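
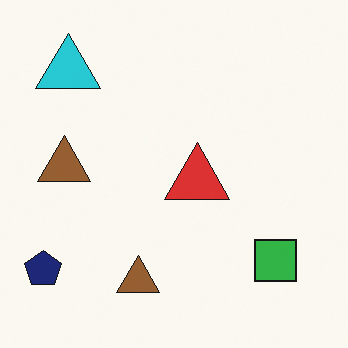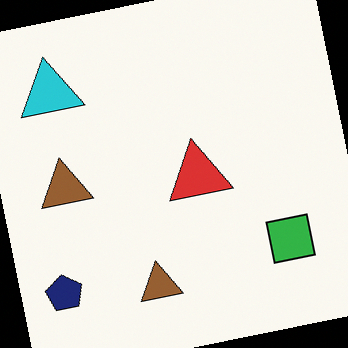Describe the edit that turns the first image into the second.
It was rotated counter-clockwise by a small amount.

Every shape is tilted by the same angle and the image corners show triangular fill wedges — a whole-image rotation by a non-right angle.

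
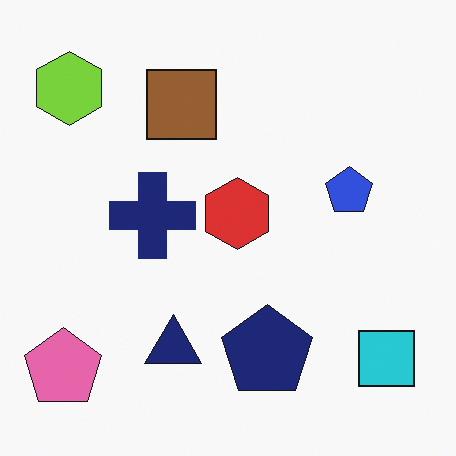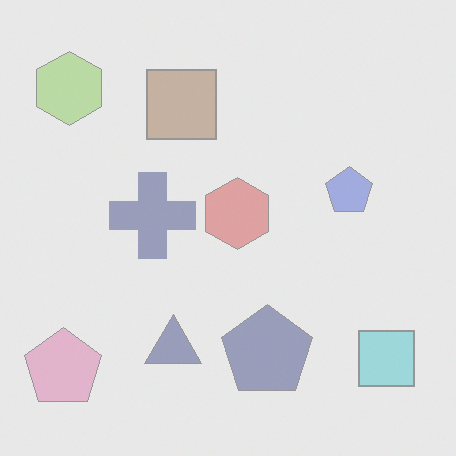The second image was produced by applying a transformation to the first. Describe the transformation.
The image was washed out (contrast reduced).

Tones are pushed toward mid-grey across the whole image — a global contrast change.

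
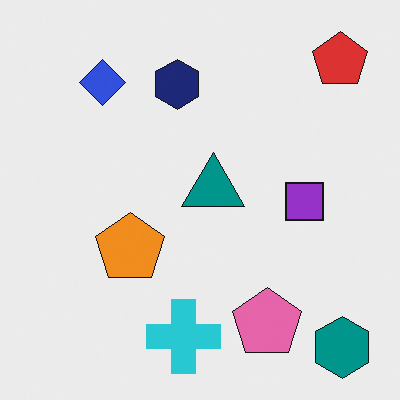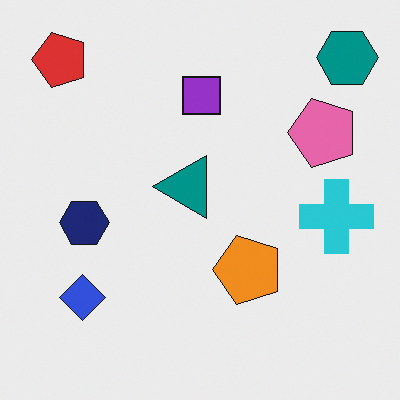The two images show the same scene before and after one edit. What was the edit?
The second image is the first rotated 90° counter-clockwise.

The teal hexagon sits in the bottom-right of the first image and the top-right of the second — consistent with a whole-image 90° counter-clockwise rotation.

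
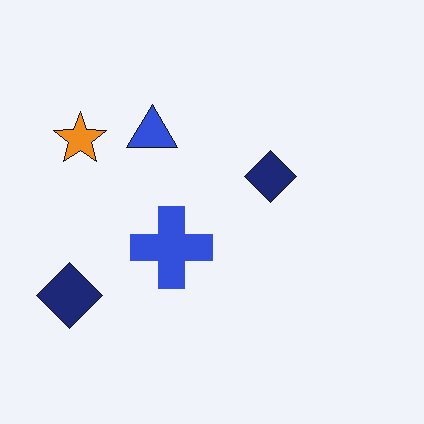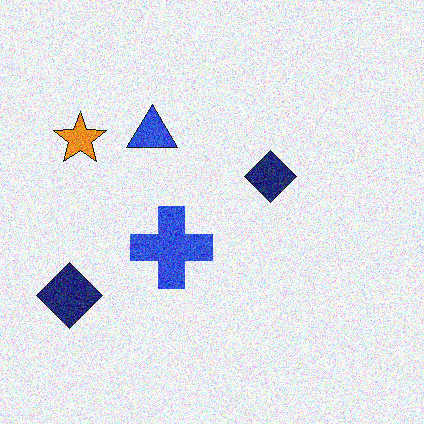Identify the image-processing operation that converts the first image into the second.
Degraded with strong gaussian noise.

Random speckle covers the whole image, including the flat background.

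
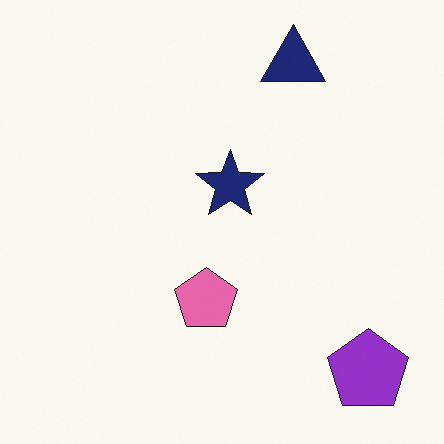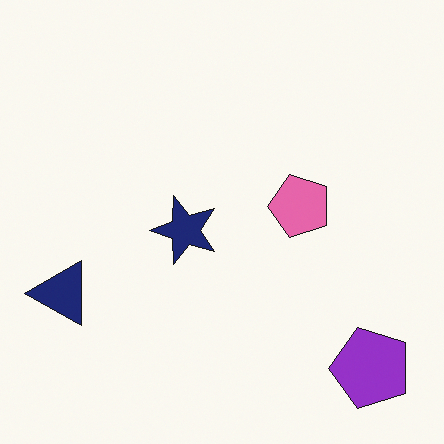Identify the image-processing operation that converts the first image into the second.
This is the original image transposed (reflected across the top-left ↔ bottom-right diagonal).

Shapes have swapped their row and column positions — what was in the top-right is now in the bottom-left — a diagonal reflection.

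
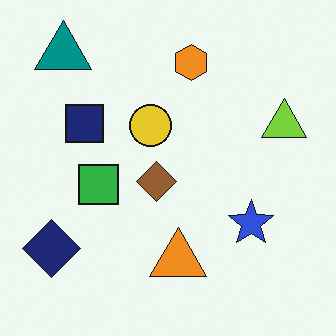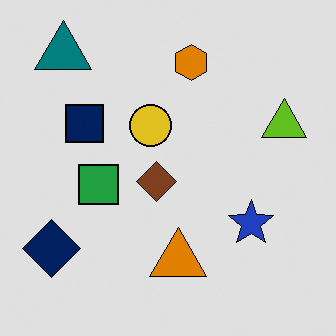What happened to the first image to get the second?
Posterized to a reduced palette.

Each flat color has snapped to a coarser quantized level — most visibly, the near-white background has dropped to a flat grey.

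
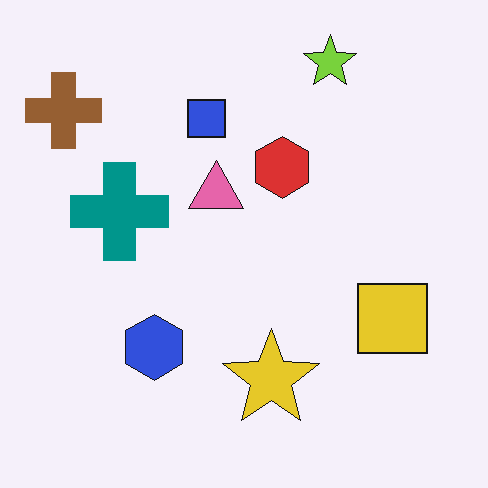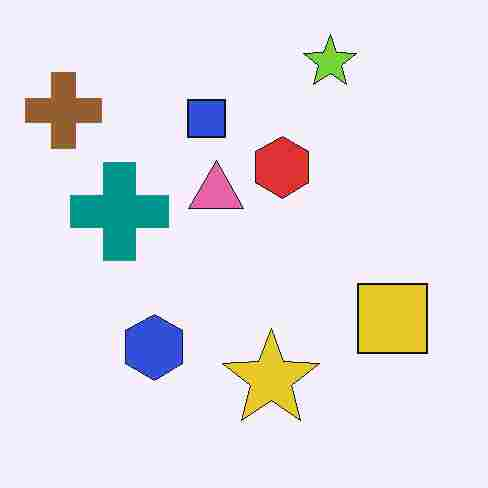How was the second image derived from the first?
This is the original image heavily JPEG-compressed with obvious blocking artifacts.

Blocky 8×8 compression artifacts appear around shape edges and the flat background shows ringing — characteristic JPEG degradation.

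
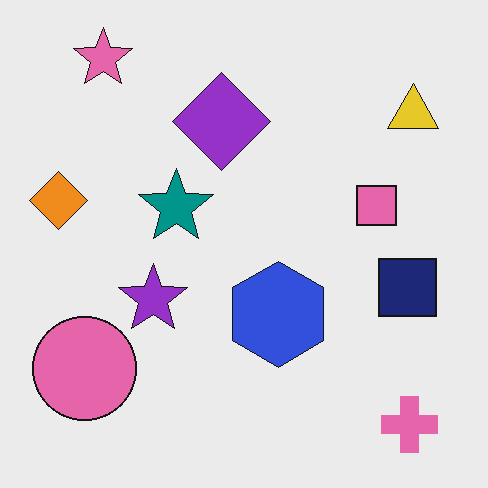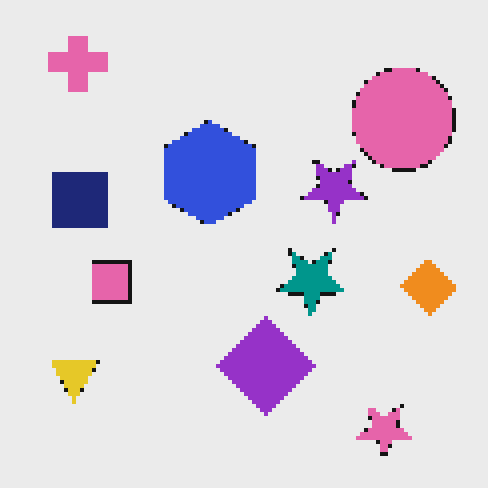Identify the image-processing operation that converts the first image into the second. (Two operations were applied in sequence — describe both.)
Rotated 180°, then mildly pixelated.

The pink cross sits in the bottom-right of the first image and the top-left of the second — consistent with a whole-image 180° rotation. Shapes are reduced to large square blocks; fine edges and outlines are lost — a downscale-then-upscale (mosaic) effect.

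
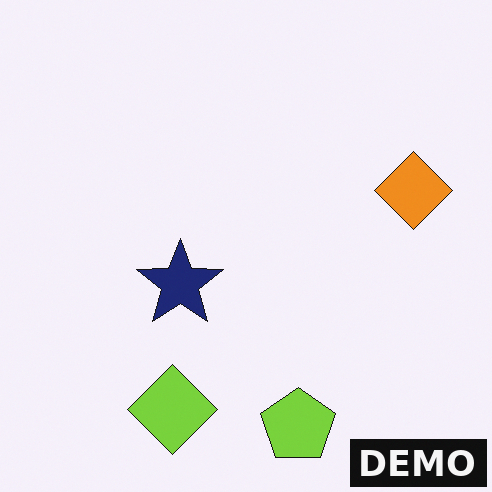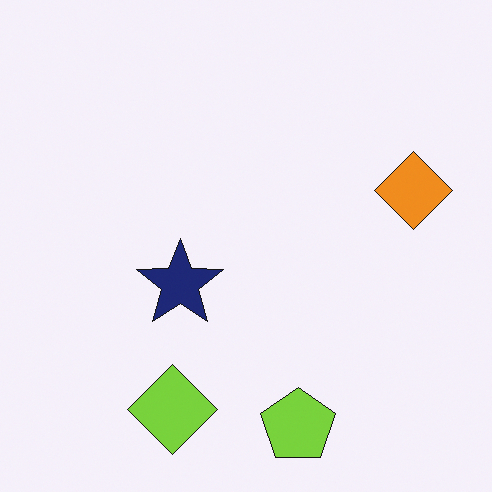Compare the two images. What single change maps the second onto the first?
The transformation is: watermarked with the text "DEMO" in the lower-right corner.

A dark label reading "DEMO" appears in the lower-right corner.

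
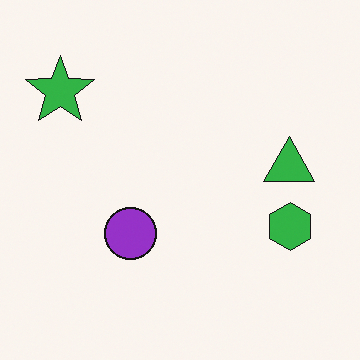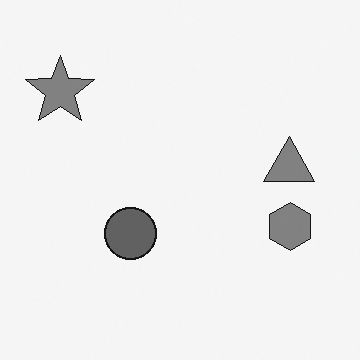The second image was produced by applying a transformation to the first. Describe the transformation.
The transformation is: converted to grayscale.

All color is removed — every shape is now a shade of grey.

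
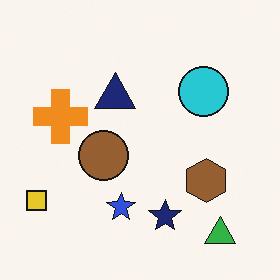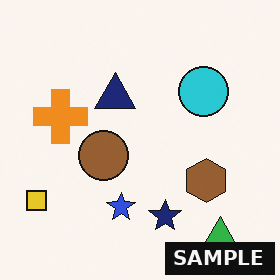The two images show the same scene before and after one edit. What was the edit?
It was watermarked with the text "SAMPLE" in the lower-right corner.

A dark label reading "SAMPLE" appears in the lower-right corner.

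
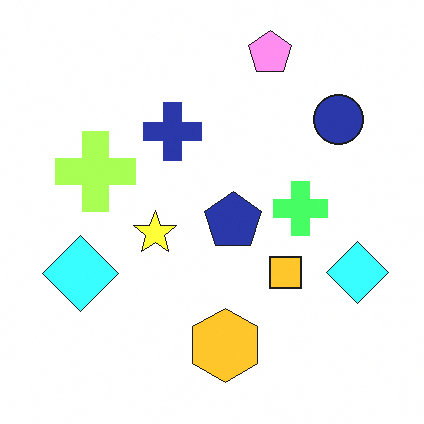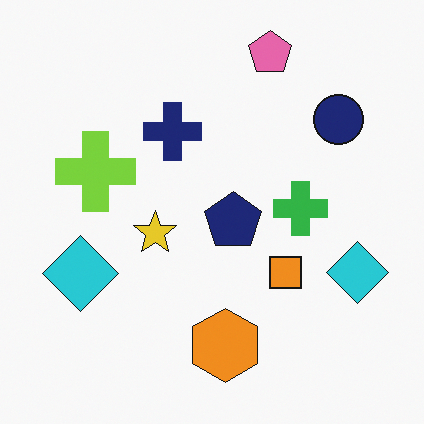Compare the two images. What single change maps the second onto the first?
The first image is the second brightened a lot.

Every pixel — background and shapes alike — is uniformly brightened.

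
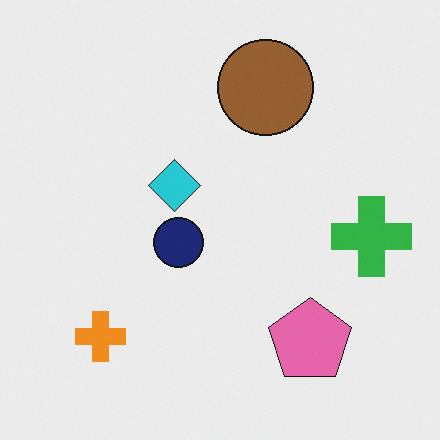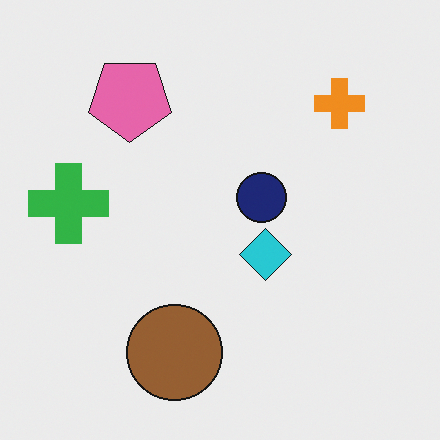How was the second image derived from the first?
The image was rotated 180°.

The orange cross sits in the bottom-left of the first image and the top-right of the second — consistent with a whole-image 180° rotation.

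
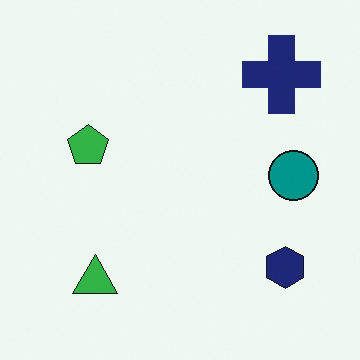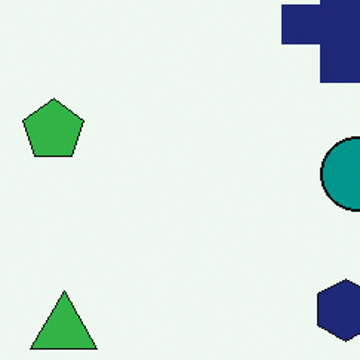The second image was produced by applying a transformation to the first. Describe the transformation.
It was cropped slightly and scaled back up.

The visible shapes are larger and the field of view is narrower; shapes near the original edges may be partly or wholly outside the frame — a crop-and-rescale.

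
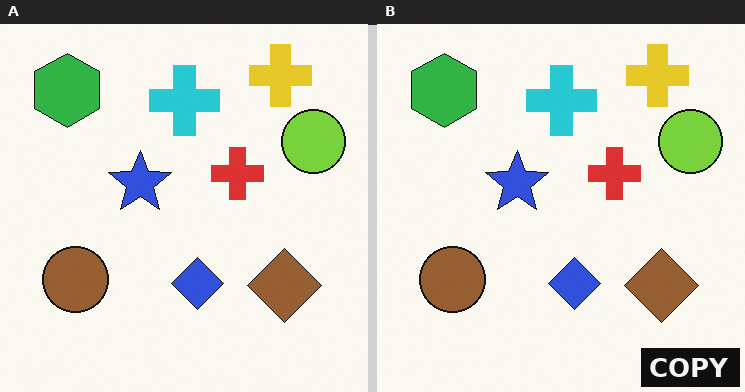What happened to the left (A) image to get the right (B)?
The right (B) image is the left (A) watermarked with the text "COPY" in the lower-right corner.

A dark label reading "COPY" appears in the lower-right corner.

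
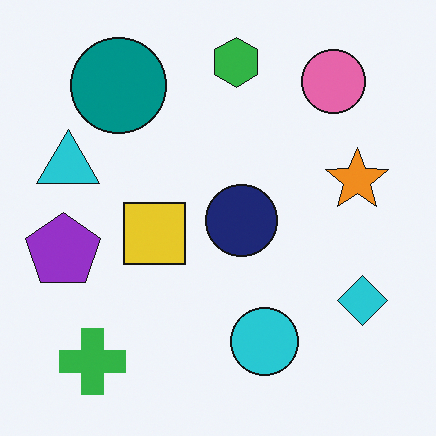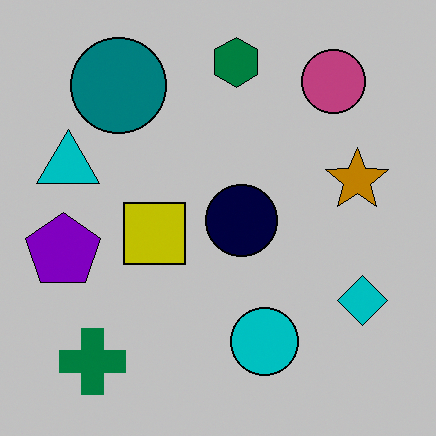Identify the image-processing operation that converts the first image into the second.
It was aggressively posterized.

Each flat color has snapped to a coarser quantized level — most visibly, the near-white background has dropped to a flat grey.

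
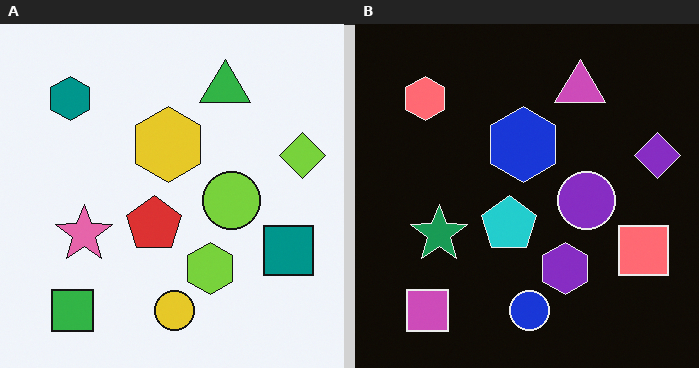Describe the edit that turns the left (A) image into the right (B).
This is the original image color-inverted (negative).

The light background has become dark and every shape's color is its complement — a photographic negative.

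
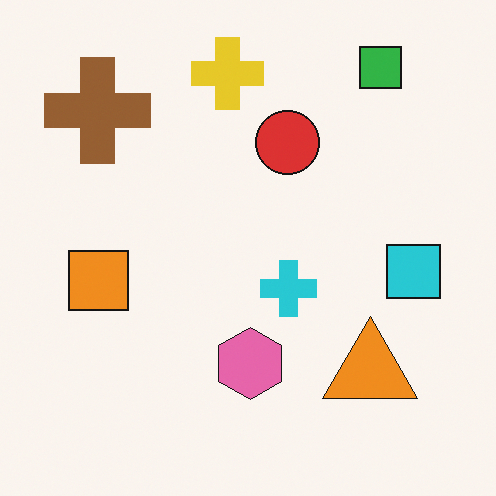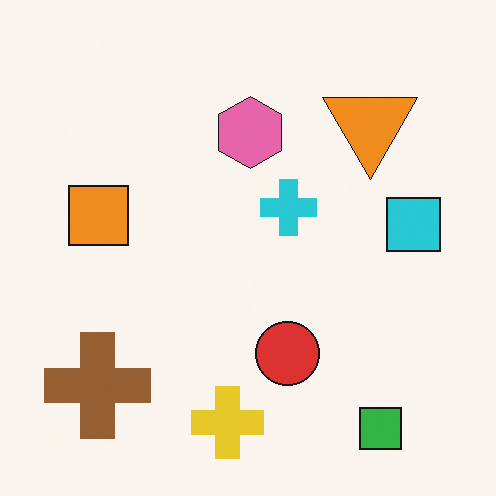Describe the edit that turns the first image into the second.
The image was flipped vertically (top ↔ bottom).

The green square is in the top-right of the first image and the bottom-right of the second — shapes on opposite sides of the horizontal midline have swapped in a mirror flip.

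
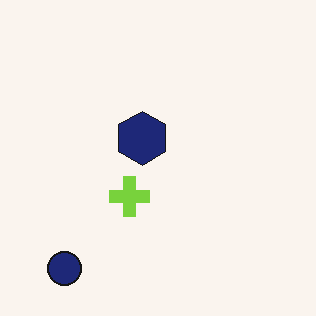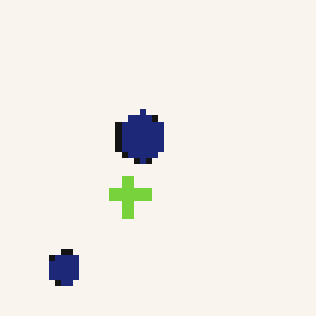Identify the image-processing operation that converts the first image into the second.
The second image is the first moderately pixelated.

Shapes are reduced to large square blocks; fine edges and outlines are lost — a downscale-then-upscale (mosaic) effect.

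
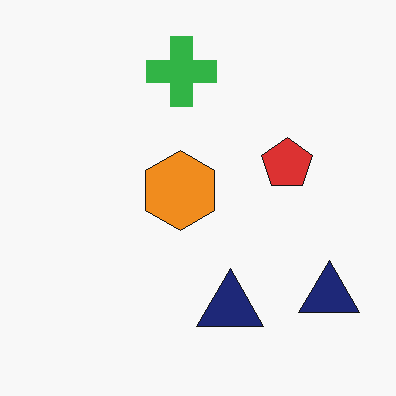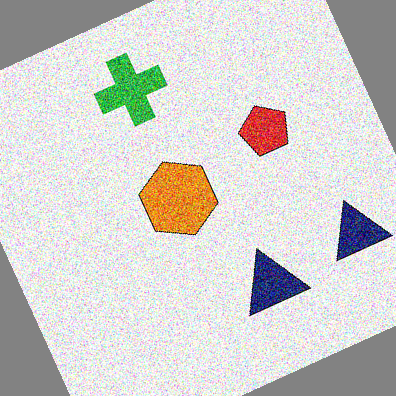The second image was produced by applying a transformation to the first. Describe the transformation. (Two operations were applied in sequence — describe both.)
The transformation is: degraded with heavy additive noise, then rotated counter-clockwise by a clearly visible amount.

Random speckle covers the whole image, including the flat background. Every shape is tilted by the same angle and the image corners show triangular fill wedges — a whole-image rotation by a non-right angle.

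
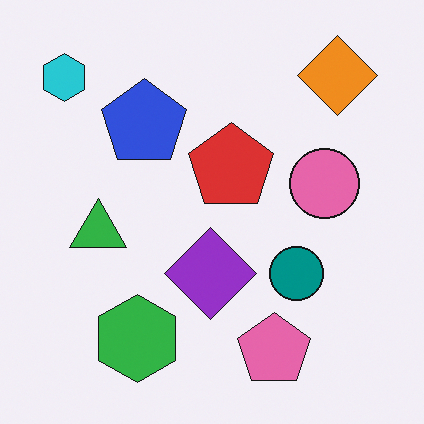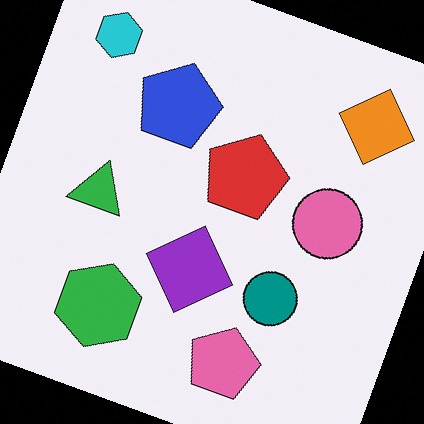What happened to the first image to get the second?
This is the original image rotated clockwise by a clearly visible amount.

Every shape is tilted by the same angle and the image corners show triangular fill wedges — a whole-image rotation by a non-right angle.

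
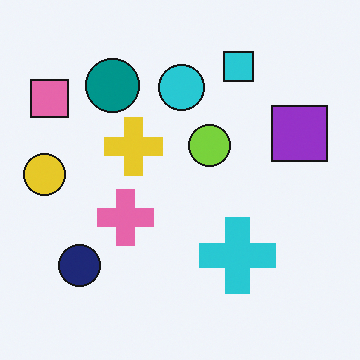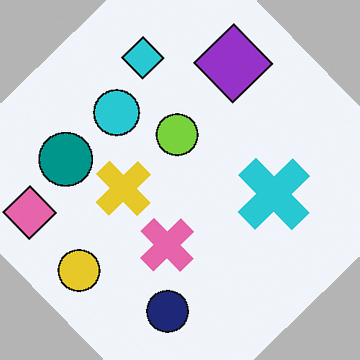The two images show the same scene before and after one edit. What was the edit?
The second image is the first rotated counter-clockwise by a large amount — several tens of degrees.

Every shape is tilted by the same angle and the image corners show triangular fill wedges — a whole-image rotation by a non-right angle.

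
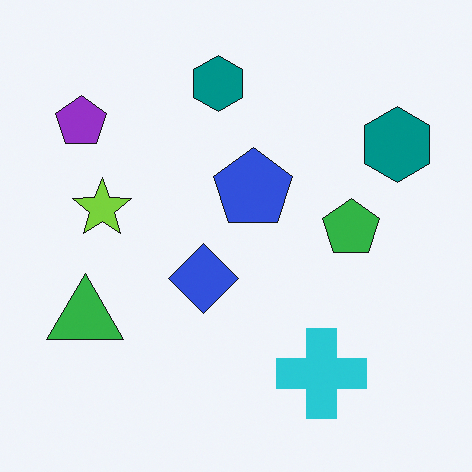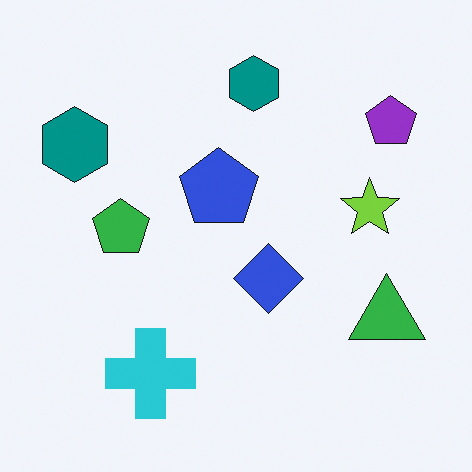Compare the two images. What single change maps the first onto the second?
The transformation is: flipped horizontally (left ↔ right).

The purple pentagon is in the top-left of the first image and the top-right of the second — shapes on opposite sides of the vertical midline have swapped in a mirror flip.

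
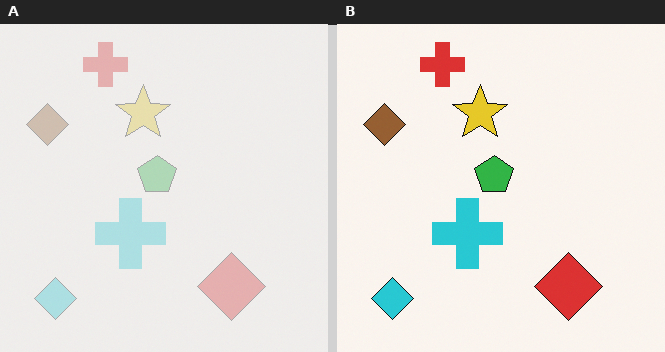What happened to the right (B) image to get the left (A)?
This is the original image washed out (contrast reduced).

Tones are pushed toward mid-grey across the whole image — a global contrast change.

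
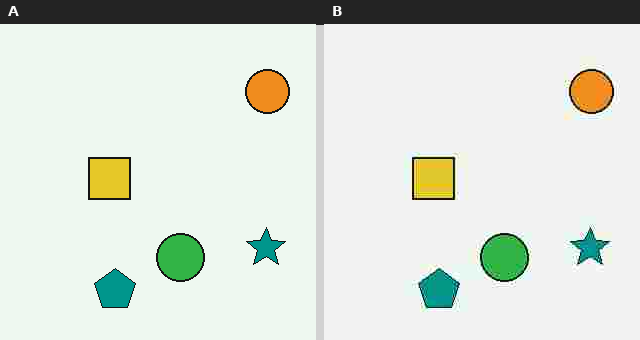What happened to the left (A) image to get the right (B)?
The right (B) image is the left (A) heavily JPEG-compressed with obvious blocking artifacts.

Blocky 8×8 compression artifacts appear around shape edges and the flat background shows ringing — characteristic JPEG degradation.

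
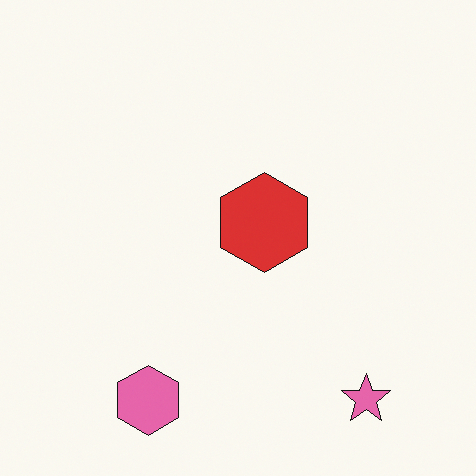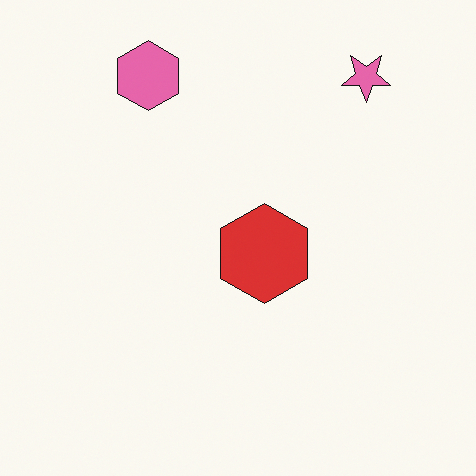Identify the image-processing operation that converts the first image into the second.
The second image is the first flipped vertically (top ↔ bottom).

The pink hexagon is in the bottom-left of the first image and the top-left of the second — shapes on opposite sides of the horizontal midline have swapped in a mirror flip.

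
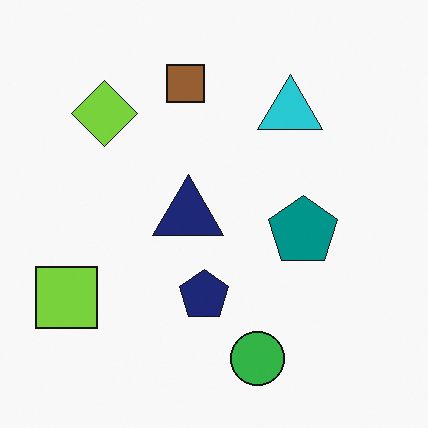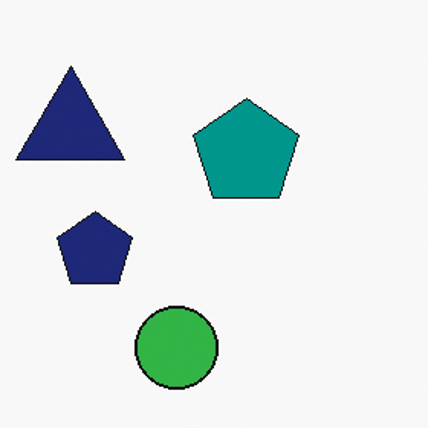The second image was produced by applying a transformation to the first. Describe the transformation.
This is the original image cropped slightly and scaled back up.

The visible shapes are larger and the field of view is narrower; shapes near the original edges may be partly or wholly outside the frame — a crop-and-rescale.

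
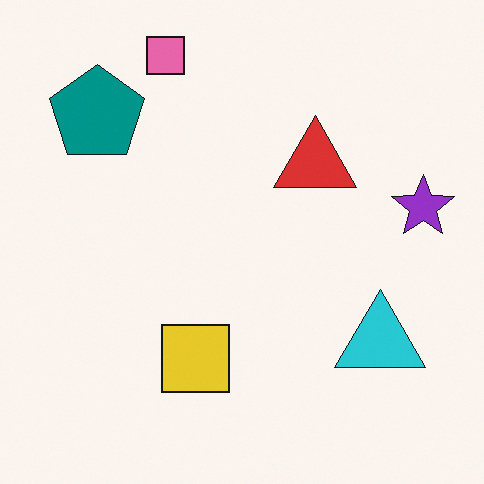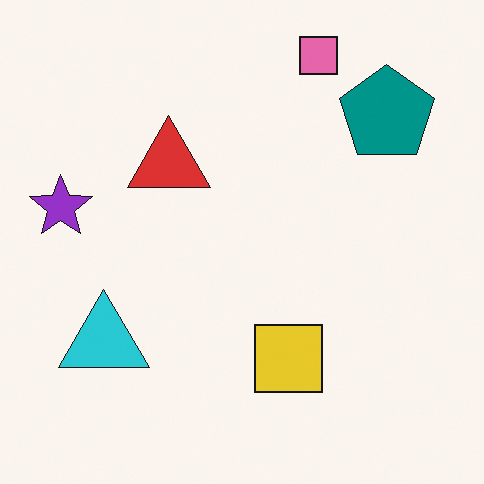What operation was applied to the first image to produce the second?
The image was flipped horizontally (left ↔ right).

The purple star is in the right of the first image and the left of the second — shapes on opposite sides of the vertical midline have swapped in a mirror flip.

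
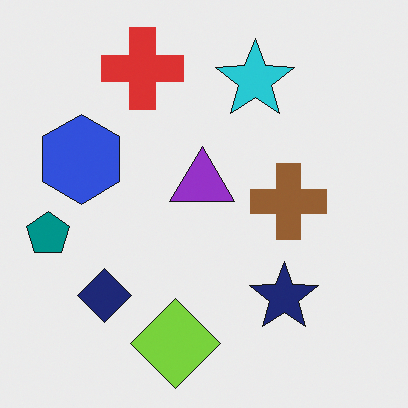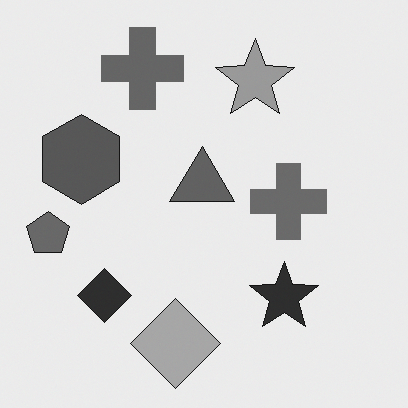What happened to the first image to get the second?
The transformation is: converted to grayscale.

All color is removed — every shape is now a shade of grey.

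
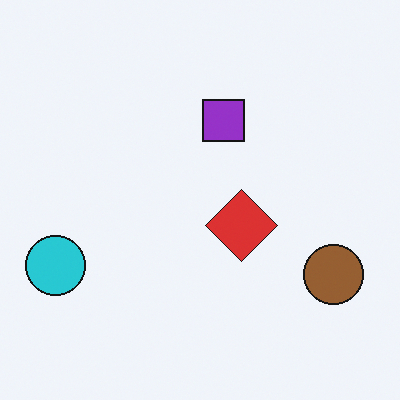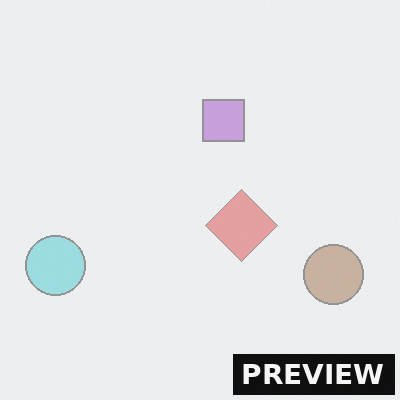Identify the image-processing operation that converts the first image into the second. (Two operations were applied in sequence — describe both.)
Given much lower contrast, then watermarked with the text "PREVIEW" in the lower-right corner.

Tones are pushed toward mid-grey across the whole image — a global contrast change. A dark label reading "PREVIEW" appears in the lower-right corner.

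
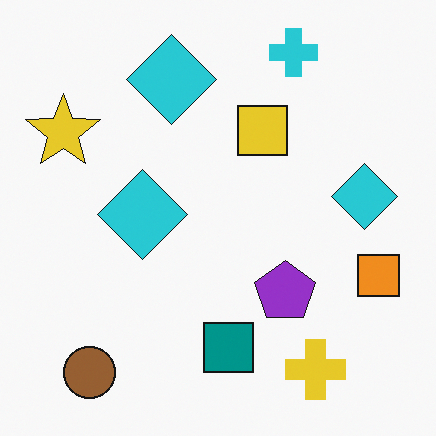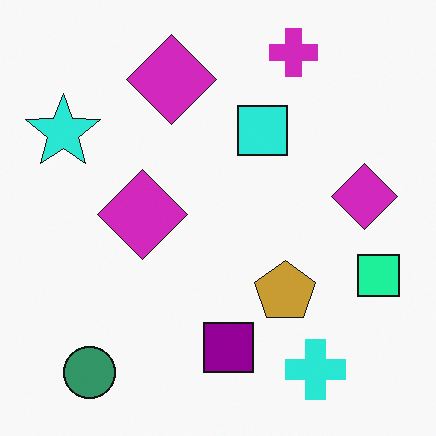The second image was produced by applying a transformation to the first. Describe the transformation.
The image was hue-shifted noticeably.

Every shape's color has rotated by the same amount around the hue wheel — a uniform hue shift.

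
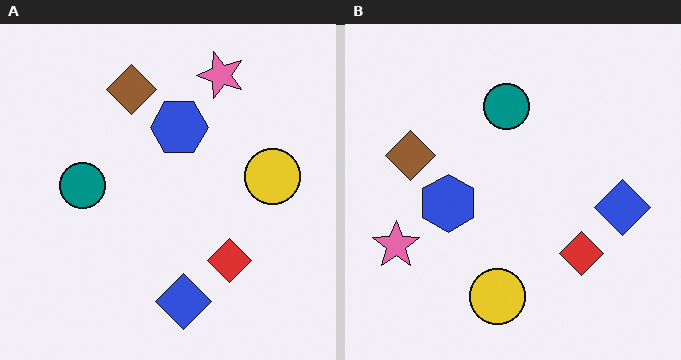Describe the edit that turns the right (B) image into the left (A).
The transformation is: transposed (reflected across the top-left ↔ bottom-right diagonal).

Shapes have swapped their row and column positions — what was in the top-right is now in the bottom-left — a diagonal reflection.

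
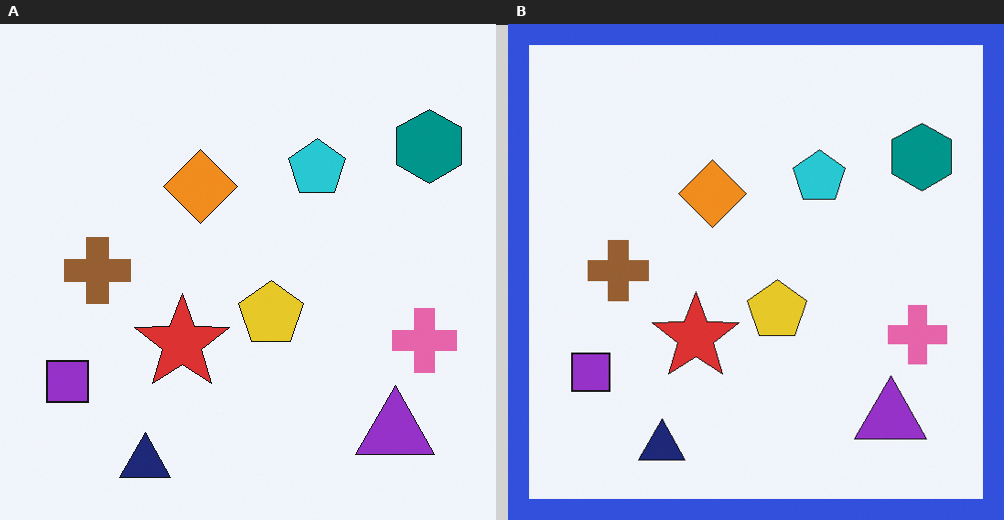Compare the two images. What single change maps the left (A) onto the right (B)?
The image was framed with a blue border.

A solid blue frame runs around the edge of the right (B) image, with the content slightly shrunk inside it.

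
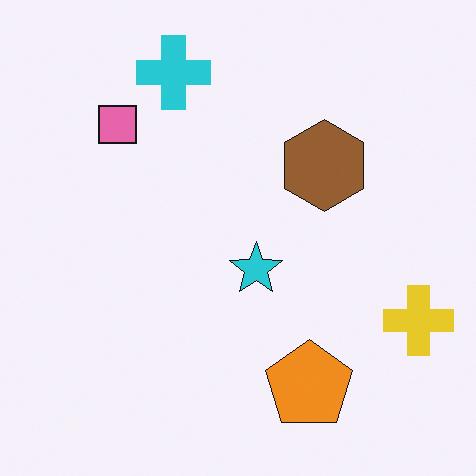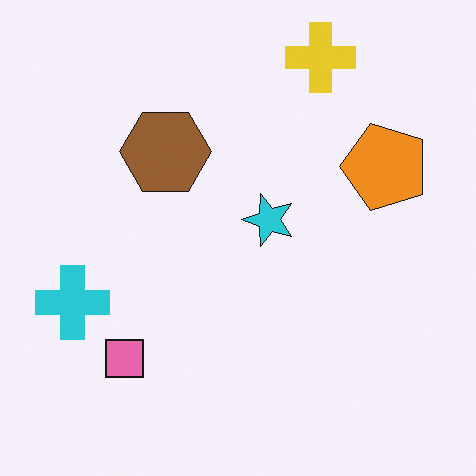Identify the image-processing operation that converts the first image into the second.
This is the original image rotated 90° counter-clockwise.

The yellow cross sits in the bottom-right of the first image and the top-right of the second — consistent with a whole-image 90° counter-clockwise rotation.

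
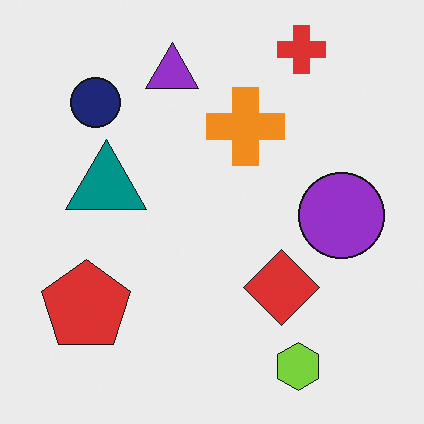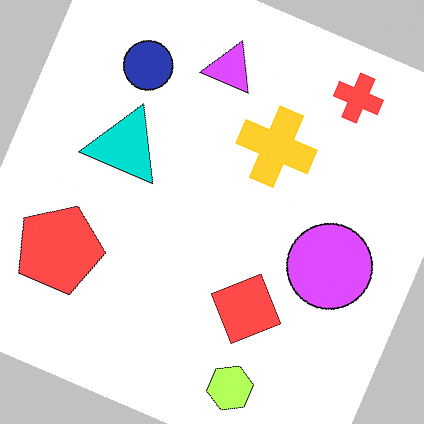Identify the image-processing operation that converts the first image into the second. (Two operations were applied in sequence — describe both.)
This is the original image rotated clockwise by a moderate amount, then substantially brightened.

Every shape is tilted by the same angle and the image corners show triangular fill wedges — a whole-image rotation by a non-right angle. Every pixel — background and shapes alike — is uniformly brightened.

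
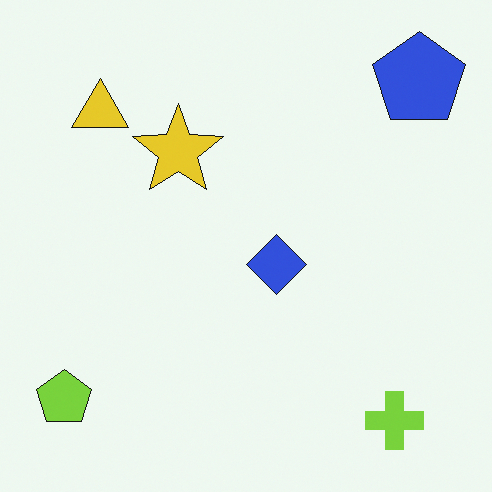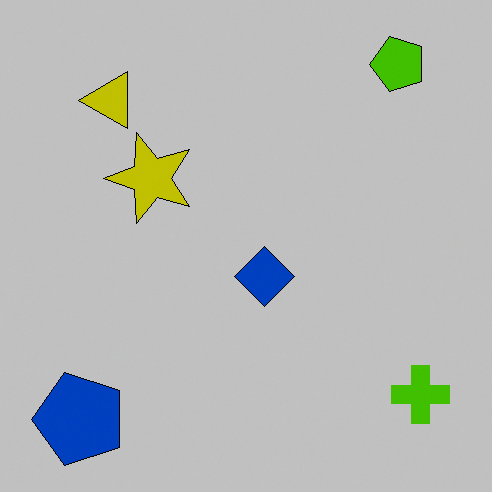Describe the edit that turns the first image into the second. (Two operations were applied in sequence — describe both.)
The second image is the first aggressively posterized, then transposed (reflected across the top-left ↔ bottom-right diagonal).

Each flat color has snapped to a coarser quantized level — most visibly, the near-white background has dropped to a flat grey. Shapes have swapped their row and column positions — what was in the top-right is now in the bottom-left — a diagonal reflection.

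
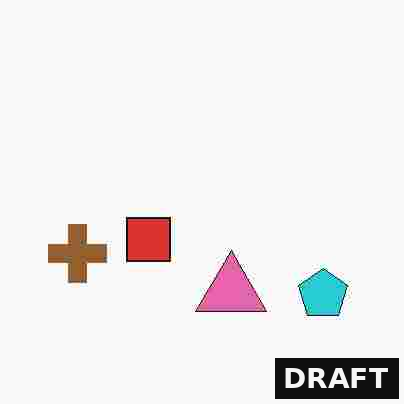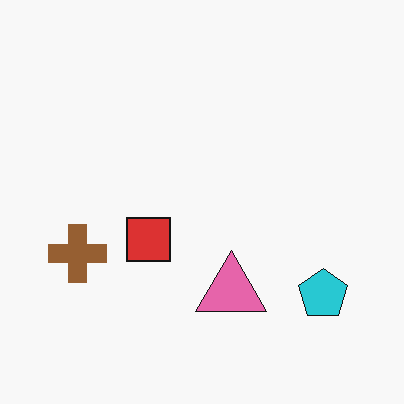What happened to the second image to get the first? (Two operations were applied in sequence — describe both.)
Degraded with heavy JPEG compression, then watermarked with the text "DRAFT" in the lower-right corner.

Blocky 8×8 compression artifacts appear around shape edges and the flat background shows ringing — characteristic JPEG degradation. A dark label reading "DRAFT" appears in the lower-right corner.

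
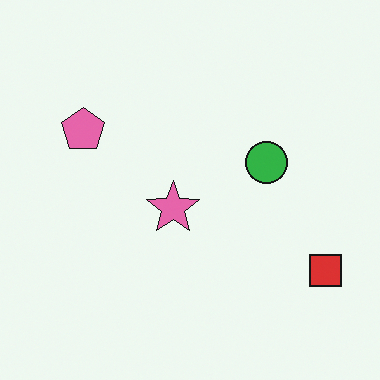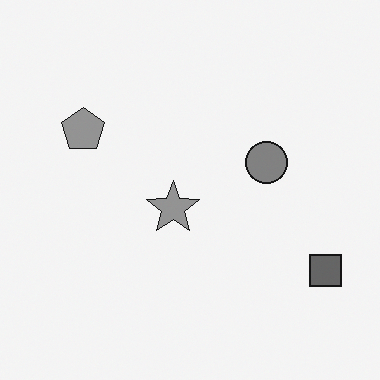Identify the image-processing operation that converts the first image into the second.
Converted to grayscale.

All color is removed — every shape is now a shade of grey.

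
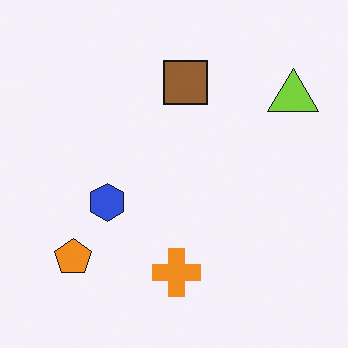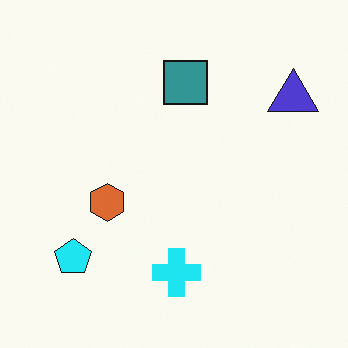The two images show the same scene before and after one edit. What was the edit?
The image was hue-shifted noticeably.

Every shape's color has rotated by the same amount around the hue wheel — a uniform hue shift.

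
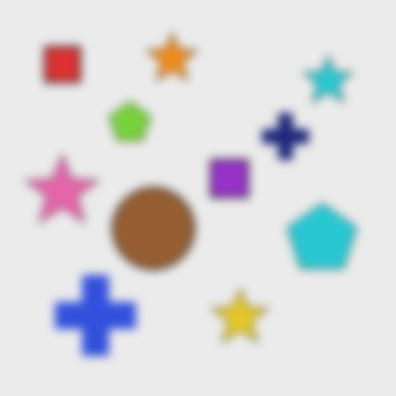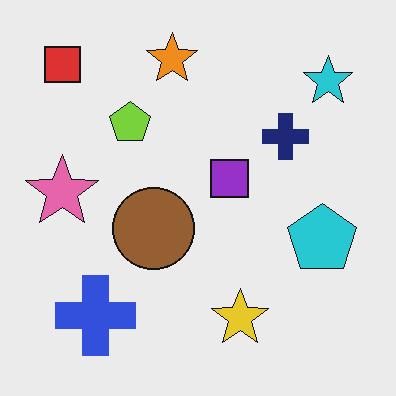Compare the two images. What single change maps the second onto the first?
This is the original image moderately blurred.

Shape edges and outlines are uniformly softened across the whole image.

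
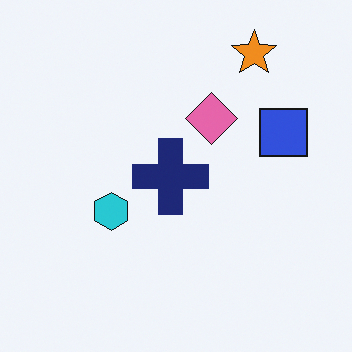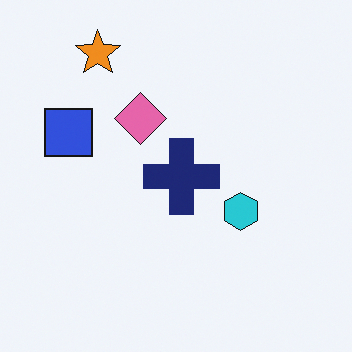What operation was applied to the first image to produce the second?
It was flipped horizontally (left ↔ right).

The blue square is in the right of the first image and the left of the second — shapes on opposite sides of the vertical midline have swapped in a mirror flip.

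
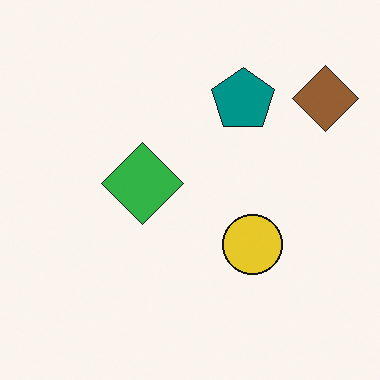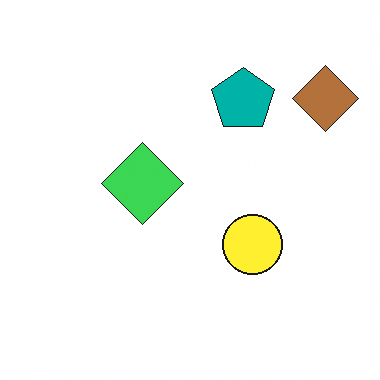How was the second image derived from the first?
The transformation is: brightened a little.

Every pixel — background and shapes alike — is uniformly brightened.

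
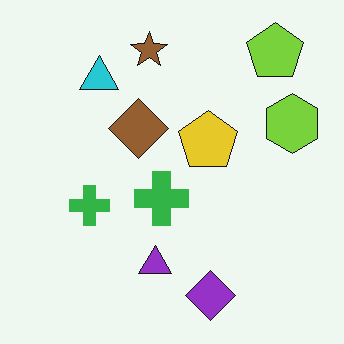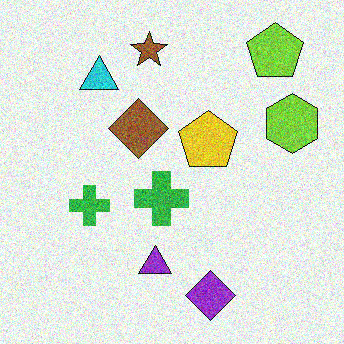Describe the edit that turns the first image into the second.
The second image is the first degraded with moderate additive noise.

Random speckle covers the whole image, including the flat background.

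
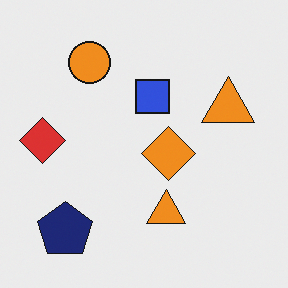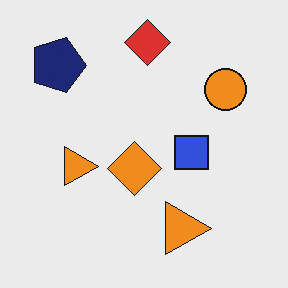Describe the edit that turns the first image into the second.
It was rotated 90° clockwise.

The navy pentagon sits in the bottom-left of the first image and the top-left of the second — consistent with a whole-image 90° clockwise rotation.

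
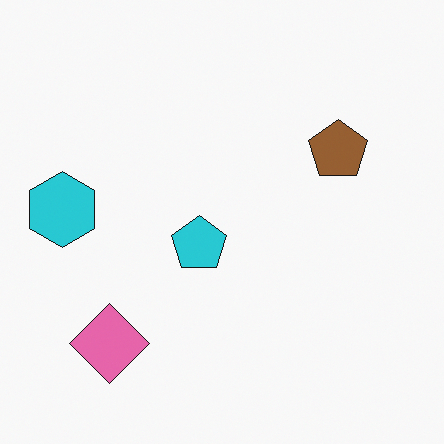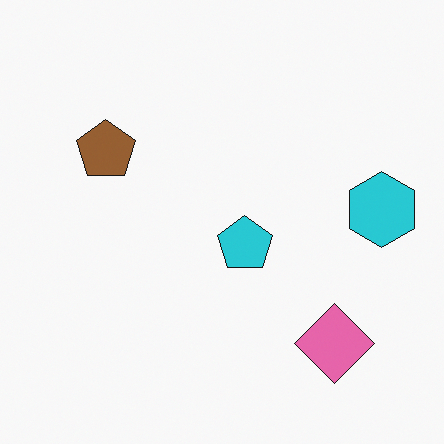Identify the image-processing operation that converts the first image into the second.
The second image is the first flipped horizontally (left ↔ right).

The cyan hexagon is in the left of the first image and the right of the second — shapes on opposite sides of the vertical midline have swapped in a mirror flip.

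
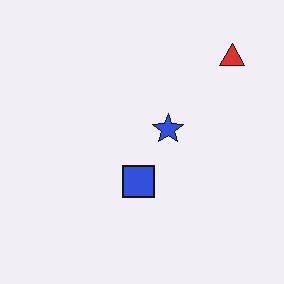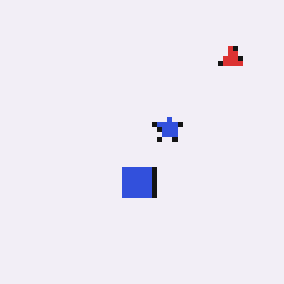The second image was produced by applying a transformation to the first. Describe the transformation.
Lightly pixelated (a mild mosaic effect).

Shapes are reduced to large square blocks; fine edges and outlines are lost — a downscale-then-upscale (mosaic) effect.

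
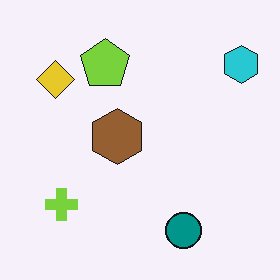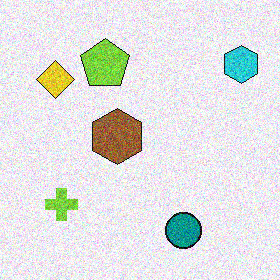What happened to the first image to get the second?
The second image is the first degraded with a thick layer of grain.

Random speckle covers the whole image, including the flat background.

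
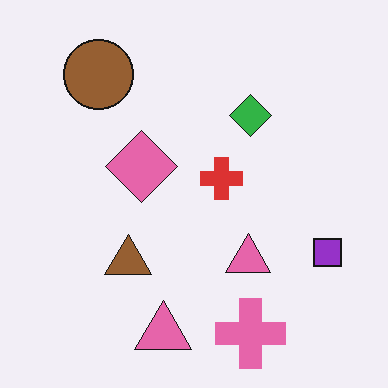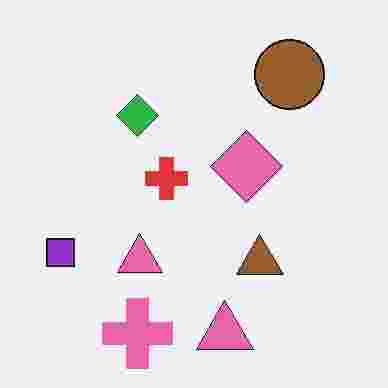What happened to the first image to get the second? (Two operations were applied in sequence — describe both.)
Flipped horizontally (left ↔ right), then heavily JPEG-compressed with obvious blocking artifacts.

The purple square is in the right of the first image and the left of the second — shapes on opposite sides of the vertical midline have swapped in a mirror flip. Blocky 8×8 compression artifacts appear around shape edges and the flat background shows ringing — characteristic JPEG degradation.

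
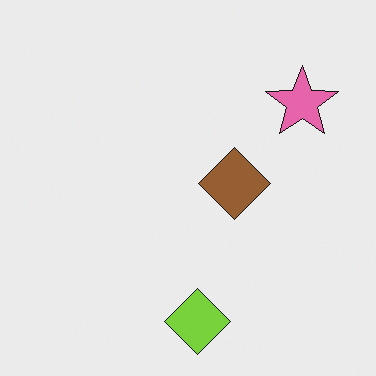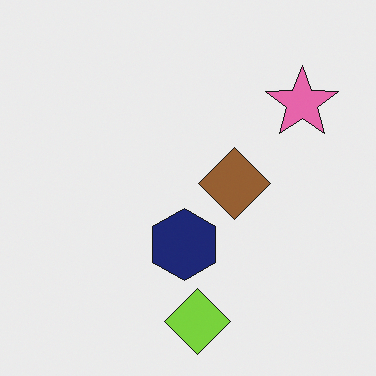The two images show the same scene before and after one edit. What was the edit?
The transformation is: overlaid with an additional navy hexagon.

A navy hexagon appears in the second image that is absent from the first.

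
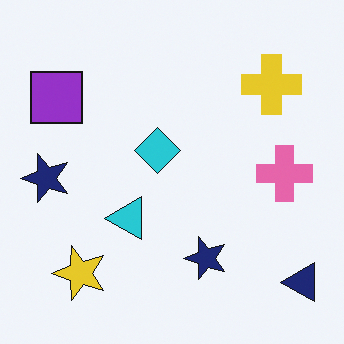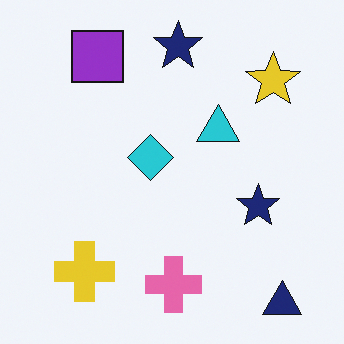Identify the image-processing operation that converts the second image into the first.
The image was transposed (reflected across the top-left ↔ bottom-right diagonal).

Shapes have swapped their row and column positions — what was in the top-right is now in the bottom-left — a diagonal reflection.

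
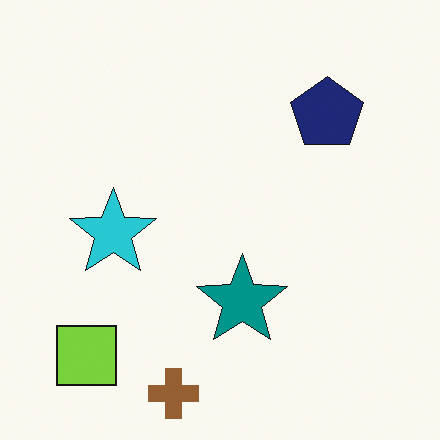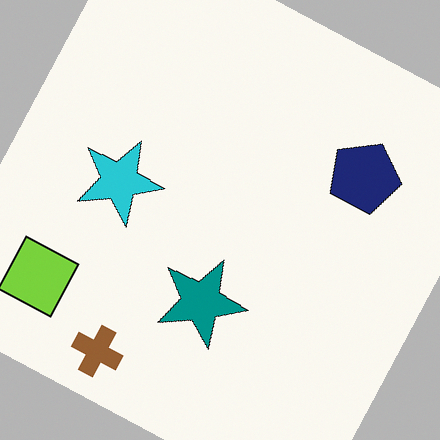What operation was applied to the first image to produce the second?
The image was rotated clockwise by a clearly visible amount.

Every shape is tilted by the same angle and the image corners show triangular fill wedges — a whole-image rotation by a non-right angle.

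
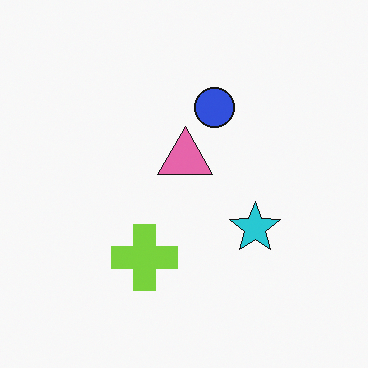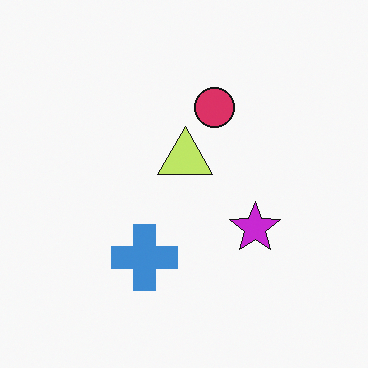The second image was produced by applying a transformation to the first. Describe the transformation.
Hue-shifted by a moderate amount.

Every shape's color has rotated by the same amount around the hue wheel — a uniform hue shift.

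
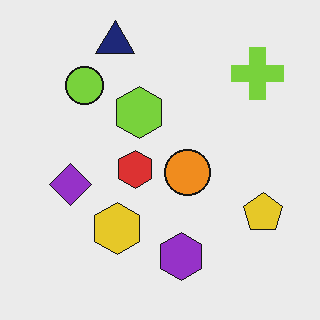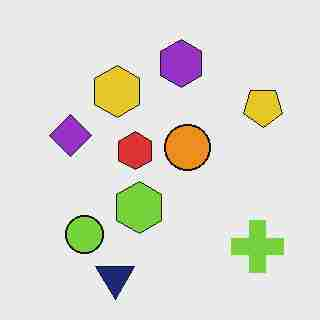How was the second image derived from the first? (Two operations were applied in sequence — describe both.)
It was heavily JPEG-compressed with obvious blocking artifacts, then flipped vertically (top ↔ bottom).

Blocky 8×8 compression artifacts appear around shape edges and the flat background shows ringing — characteristic JPEG degradation. The navy triangle is in the top of the first image and the bottom of the second — shapes on opposite sides of the horizontal midline have swapped in a mirror flip.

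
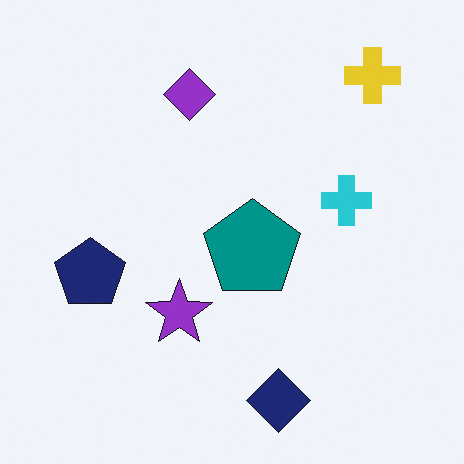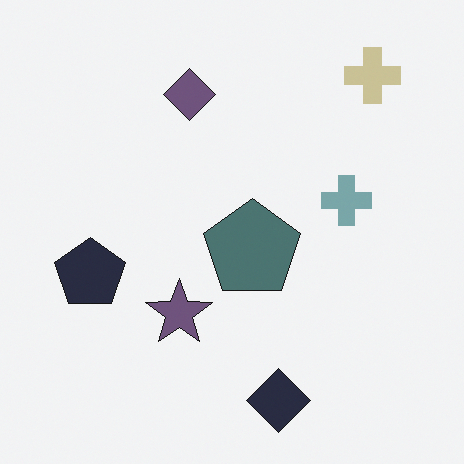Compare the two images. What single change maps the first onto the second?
It was heavily desaturated.

All colors are more muted and greyish — a global saturation change.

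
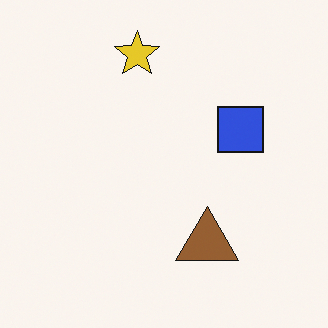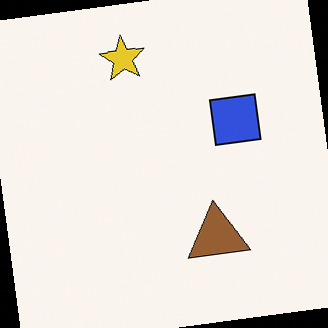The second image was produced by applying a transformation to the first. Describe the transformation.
It was rotated counter-clockwise by a slight angle.

Every shape is tilted by the same angle and the image corners show triangular fill wedges — a whole-image rotation by a non-right angle.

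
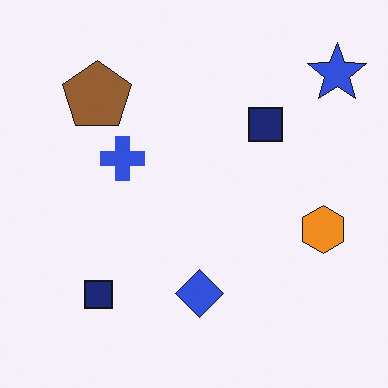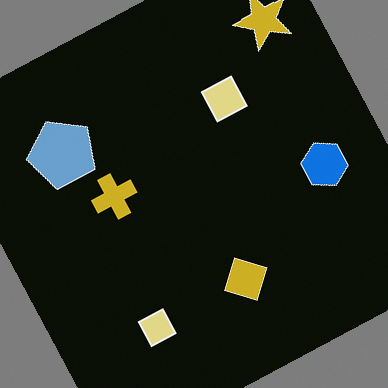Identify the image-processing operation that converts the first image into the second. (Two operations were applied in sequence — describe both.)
This is the original image rotated counter-clockwise by a clearly visible amount, then color-inverted (negative).

Every shape is tilted by the same angle and the image corners show triangular fill wedges — a whole-image rotation by a non-right angle. The light background has become dark and every shape's color is its complement — a photographic negative.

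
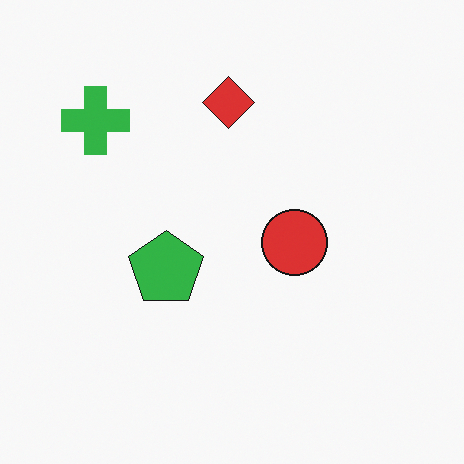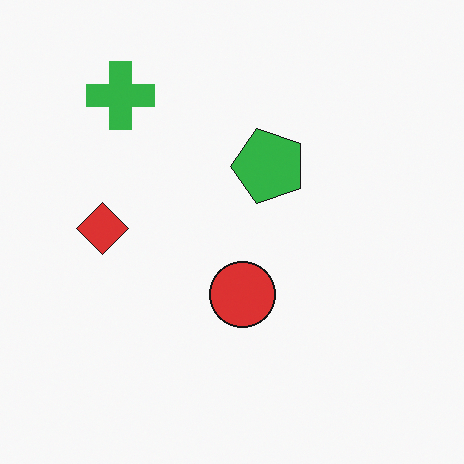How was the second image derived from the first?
Transposed (reflected across the top-left ↔ bottom-right diagonal).

Shapes have swapped their row and column positions — what was in the top-right is now in the bottom-left — a diagonal reflection.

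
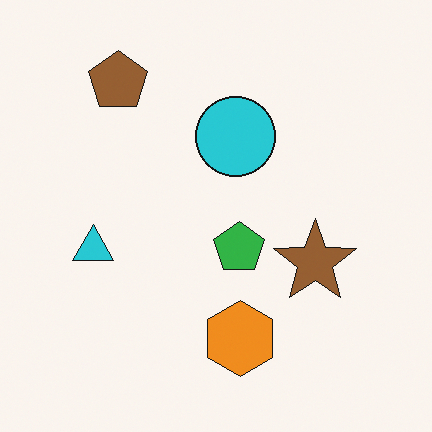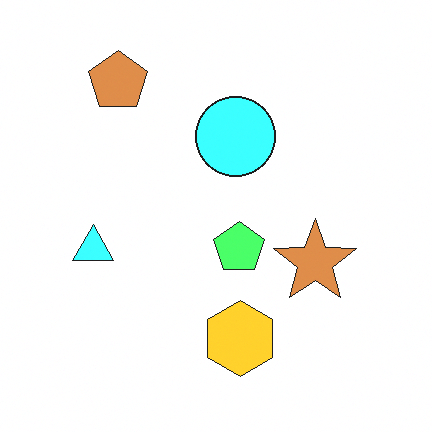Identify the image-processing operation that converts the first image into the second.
Noticeably brightened.

Every pixel — background and shapes alike — is uniformly brightened.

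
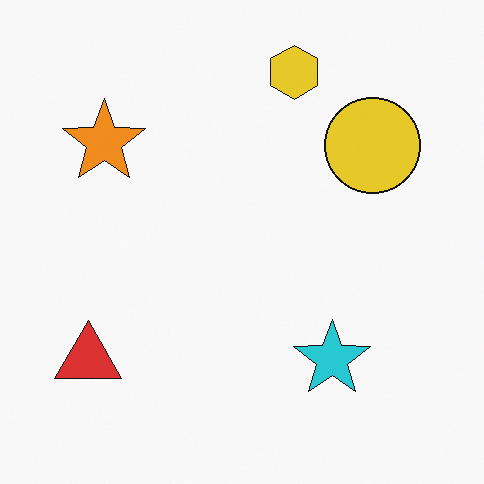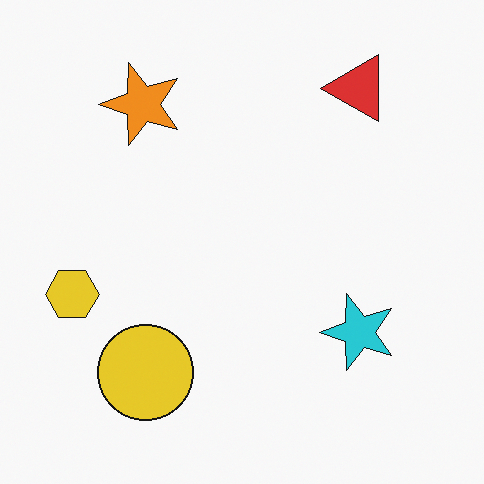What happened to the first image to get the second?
The transformation is: transposed (reflected across the top-left ↔ bottom-right diagonal).

Shapes have swapped their row and column positions — what was in the top-right is now in the bottom-left — a diagonal reflection.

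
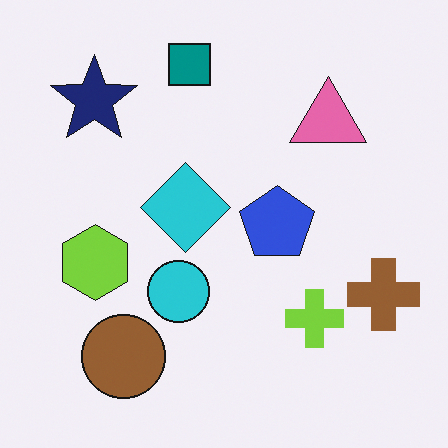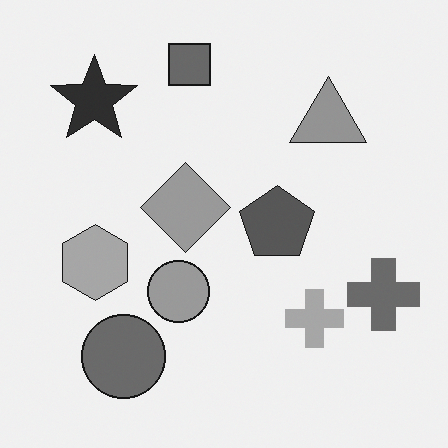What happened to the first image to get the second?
The transformation is: converted to grayscale.

All color is removed — every shape is now a shade of grey.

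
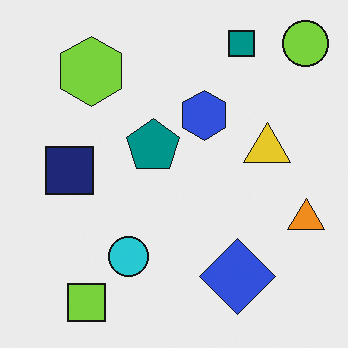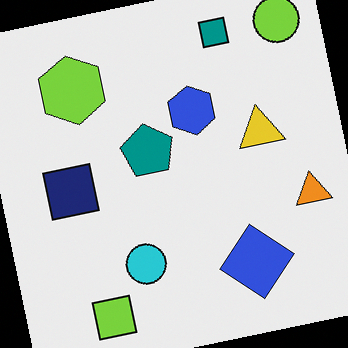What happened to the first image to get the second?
Rotated counter-clockwise by a small amount.

Every shape is tilted by the same angle and the image corners show triangular fill wedges — a whole-image rotation by a non-right angle.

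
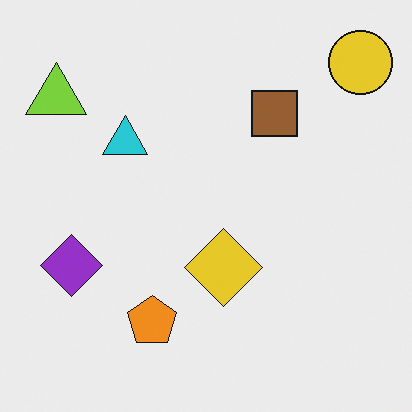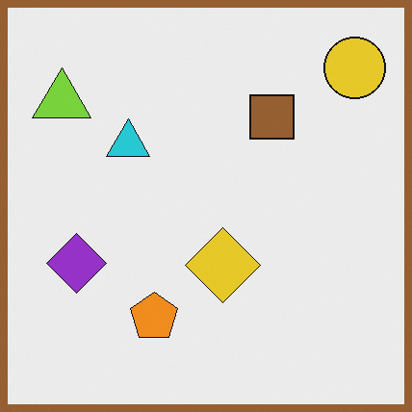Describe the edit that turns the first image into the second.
The second image is the first framed with a brown border.

A solid brown frame runs around the edge of the second image, with the content slightly shrunk inside it.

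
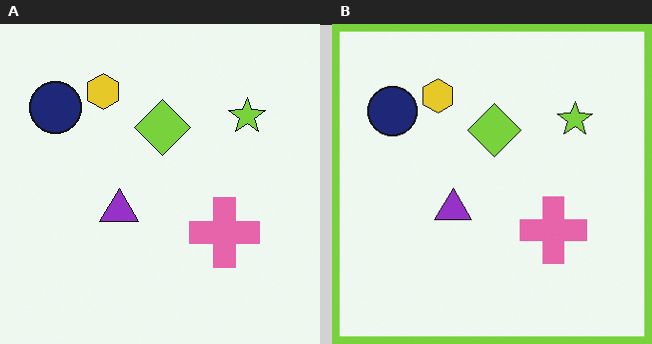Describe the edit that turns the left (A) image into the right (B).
This is the original image framed with a lime border.

A solid lime frame runs around the edge of the right (B) image, with the content slightly shrunk inside it.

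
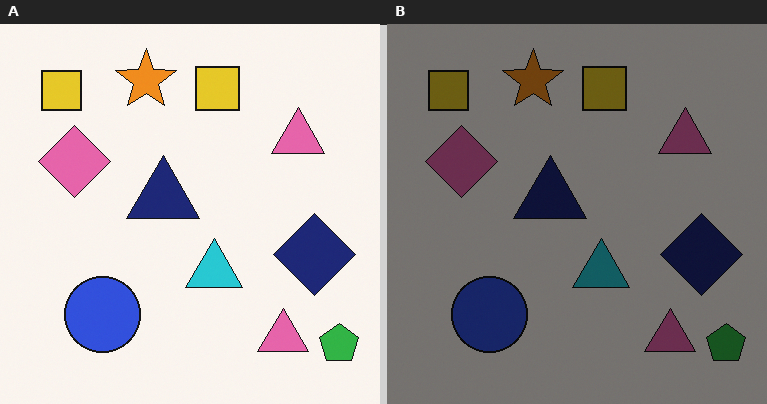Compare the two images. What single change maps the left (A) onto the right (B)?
The transformation is: substantially darkened.

Every pixel — background and shapes alike — is uniformly darkened.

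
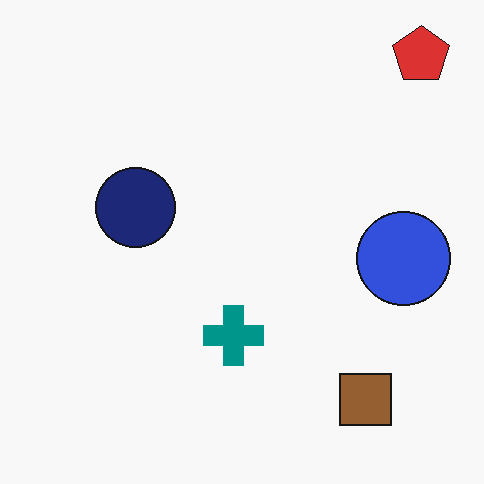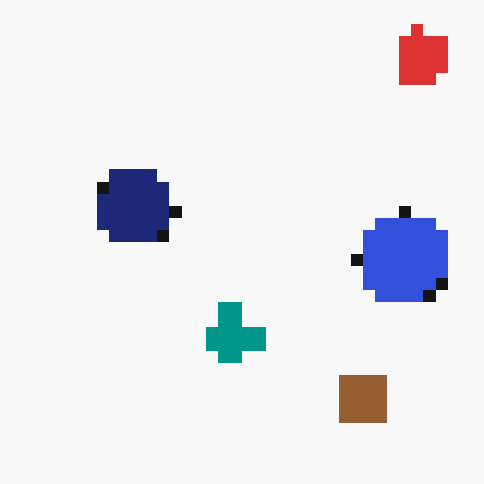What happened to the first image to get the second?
This is the original image heavily pixelated into large blocks.

Shapes are reduced to large square blocks; fine edges and outlines are lost — a downscale-then-upscale (mosaic) effect.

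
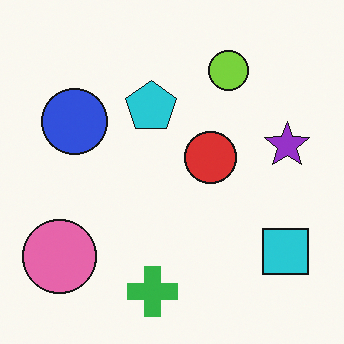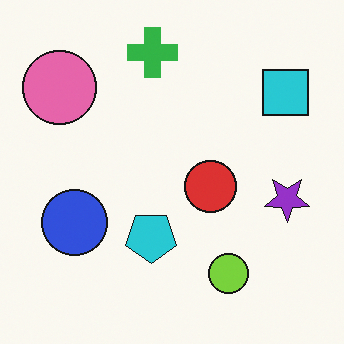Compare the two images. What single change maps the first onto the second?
It was flipped vertically (top ↔ bottom).

The green cross is in the bottom of the first image and the top of the second — shapes on opposite sides of the horizontal midline have swapped in a mirror flip.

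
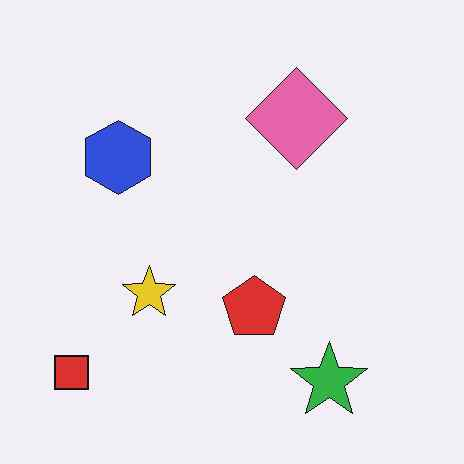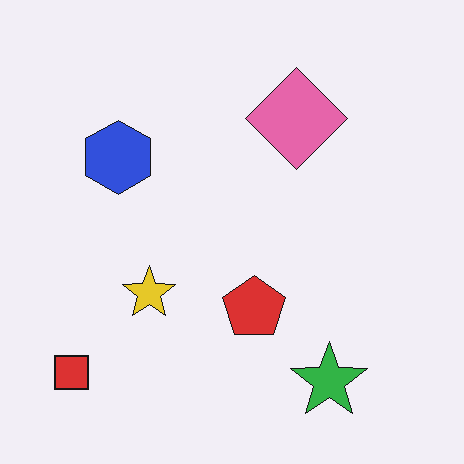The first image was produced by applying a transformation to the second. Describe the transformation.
The transformation is: JPEG-compressed with visible artifacts.

Blocky 8×8 compression artifacts appear around shape edges and the flat background shows ringing — characteristic JPEG degradation.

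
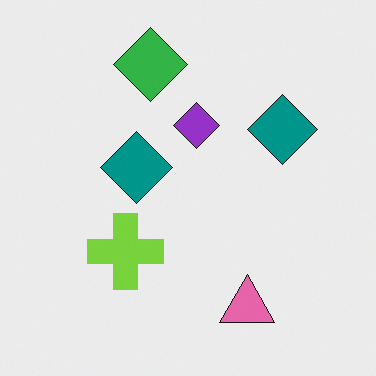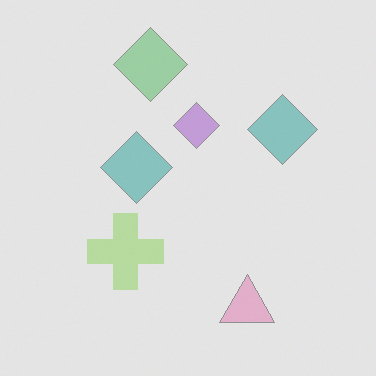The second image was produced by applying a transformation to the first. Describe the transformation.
Given much lower contrast.

Tones are pushed toward mid-grey across the whole image — a global contrast change.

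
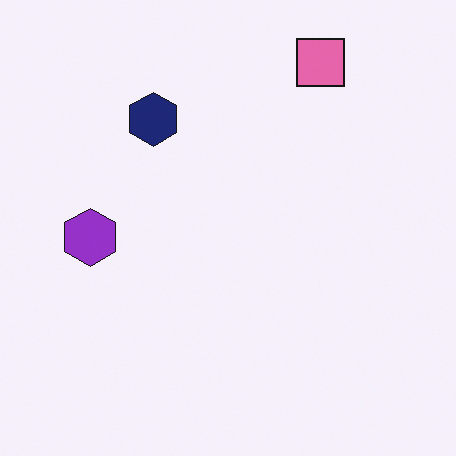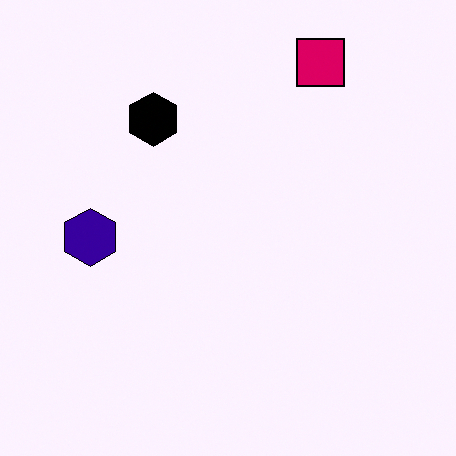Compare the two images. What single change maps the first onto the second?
The second image is the first given much higher contrast.

Tones are pushed away from mid-grey across the whole image — a global contrast change.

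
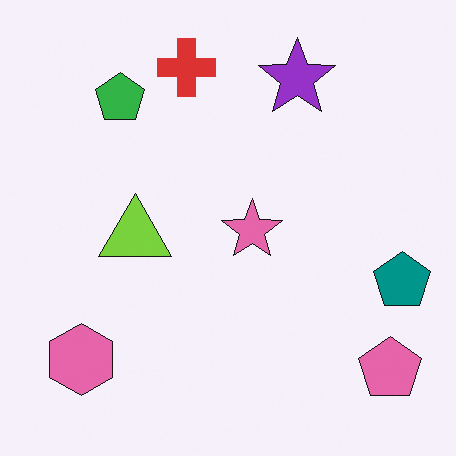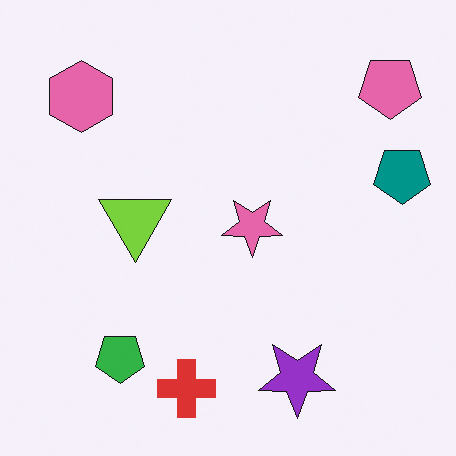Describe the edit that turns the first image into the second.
It was flipped vertically (top ↔ bottom).

The red cross is in the top of the first image and the bottom of the second — shapes on opposite sides of the horizontal midline have swapped in a mirror flip.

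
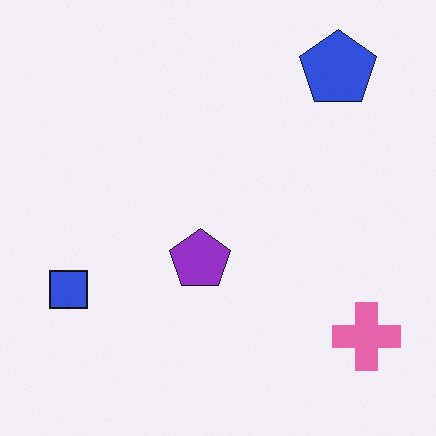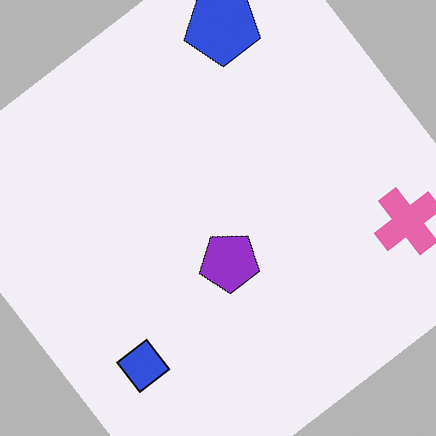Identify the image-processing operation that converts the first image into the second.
It was rotated counter-clockwise by a large amount — several tens of degrees.

Every shape is tilted by the same angle and the image corners show triangular fill wedges — a whole-image rotation by a non-right angle.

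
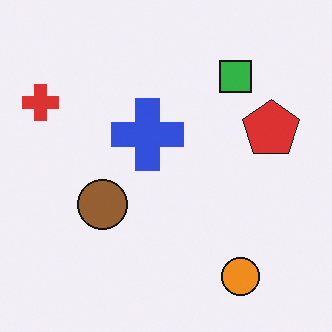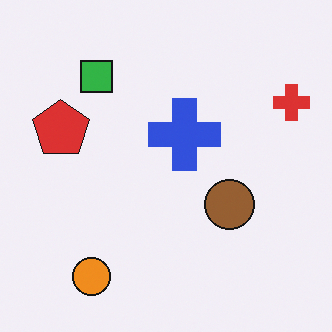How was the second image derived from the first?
The transformation is: flipped horizontally (left ↔ right).

The red cross is in the top-left of the first image and the top-right of the second — shapes on opposite sides of the vertical midline have swapped in a mirror flip.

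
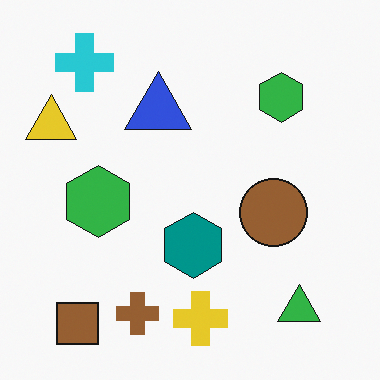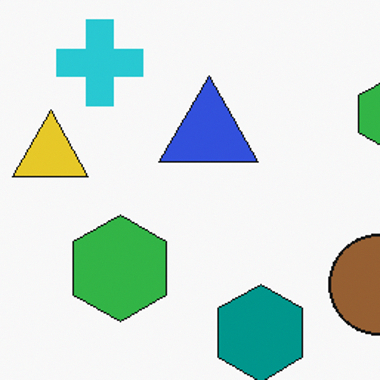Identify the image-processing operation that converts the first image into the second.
The second image is the first cropped slightly and scaled back up.

The visible shapes are larger and the field of view is narrower; shapes near the original edges may be partly or wholly outside the frame — a crop-and-rescale.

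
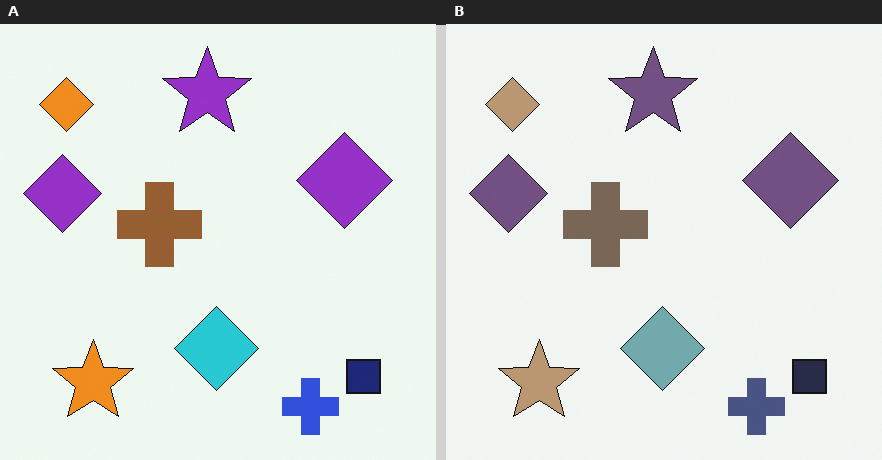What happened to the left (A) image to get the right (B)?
Heavily desaturated.

All colors are more muted and greyish — a global saturation change.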